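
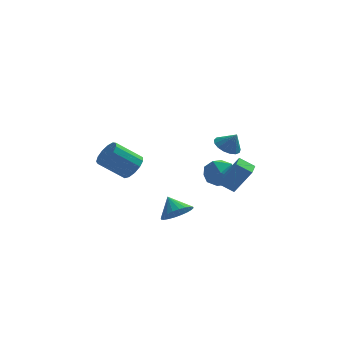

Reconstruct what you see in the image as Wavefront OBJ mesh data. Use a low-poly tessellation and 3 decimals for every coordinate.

v -0.223 -0.984 -4.359
v 0.302 -0.328 -4.683
v -0.677 -0.236 -3.581
v 0.016 -0.292 -4.883
v -0.306 -0.362 -5.005
v -0.616 -0.527 -5.027
v -0.866 -0.76 -4.948
v -1.017 -1.028 -4.779
v -1.048 -1.289 -4.547
v -0.954 -1.504 -4.285
v -0.748 -1.639 -4.035
v -0.462 -1.675 -3.834
v -0.14 -1.605 -3.713
v 0.17 -1.441 -3.69
v 0.419 -1.207 -3.769
v 0.571 -0.939 -3.938
v 0.602 -0.678 -4.171
v 0.508 -0.463 -4.432
v -2.416 -3.341 0.241
v -1.948 -3.154 0.823
v -3.216 -3.211 1.861
v -3.684 -3.399 1.279
v -2.097 -2.78 0.661
v -3.366 -2.837 1.699
v -2.348 -2.585 0.366
v -3.616 -2.642 1.404
v -2.62 -2.629 0.031
v -3.888 -2.687 1.069
v -2.827 -2.9 -0.237
v -4.096 -2.957 0.801
v -2.904 -3.311 -0.354
v -4.172 -3.368 0.684
v -2.826 -3.732 -0.281
v -4.094 -3.789 0.757
v -2.617 -4.028 -0.043
v -3.886 -4.085 0.995
v -2.345 -4.107 0.285
v -3.613 -4.164 1.324
v -2.095 -3.942 0.6
v -3.363 -4 1.638
v -1.947 -3.587 0.8
v -3.215 -3.644 1.838
v 1.367 3.928 -3.711
v 2.28 4.152 -3.344
v 1.98 2.588 -4.416
v 2.893 2.812 -4.049
v 2.154 2.526 -3.424
v 1.776 3.354 -2.988
v 2.484 3.386 -4.772
v 2.106 4.214 -4.336
v 2.971 3.818 -4
v 2.767 3.286 -3.167
v 1.493 3.454 -4.593
v 1.289 2.922 -3.76
v 1.815 -0.817 -2.364
v 2.686 -0.996 -0.903
v 2.028 0.058 -2.383
v 2.898 -0.121 -0.922
v 2.602 -1.019 -2.858
v 3.472 -1.198 -1.397
v 2.814 -0.144 -2.877
v 3.685 -0.323 -1.416
v 2.472 2.561 -1.427
v 3.163 2.645 -1.779
v 2.948 2.379 -0.533
v 3.078 2.99 -1.664
v 2.855 3.237 -1.495
v 2.543 3.328 -1.31
v 2.215 3.244 -1.153
v 1.946 3.003 -1.058
v 1.798 2.661 -1.048
v 1.803 2.296 -1.125
v 1.962 1.991 -1.271
v 2.238 1.817 -1.453
v 2.567 1.813 -1.629
v 2.874 1.981 -1.759
v 3.089 2.281 -1.813
f 2 1 4
f 2 4 3
f 4 1 5
f 4 5 3
f 5 1 6
f 5 6 3
f 6 1 7
f 6 7 3
f 7 1 8
f 7 8 3
f 8 1 9
f 8 9 3
f 9 1 10
f 9 10 3
f 10 1 11
f 10 11 3
f 11 1 12
f 11 12 3
f 12 1 13
f 12 13 3
f 13 1 14
f 13 14 3
f 14 1 15
f 14 15 3
f 15 1 16
f 15 16 3
f 16 1 17
f 16 17 3
f 17 1 18
f 17 18 3
f 18 1 2
f 18 2 3
f 20 19 23
f 20 23 21
f 21 23 24
f 21 24 22
f 23 19 25
f 23 25 24
f 24 25 26
f 24 26 22
f 25 19 27
f 25 27 26
f 26 27 28
f 26 28 22
f 27 19 29
f 27 29 28
f 28 29 30
f 28 30 22
f 29 19 31
f 29 31 30
f 30 31 32
f 30 32 22
f 31 19 33
f 31 33 32
f 32 33 34
f 32 34 22
f 33 19 35
f 33 35 34
f 34 35 36
f 34 36 22
f 35 19 37
f 35 37 36
f 36 37 38
f 36 38 22
f 37 19 39
f 37 39 38
f 38 39 40
f 38 40 22
f 39 19 41
f 39 41 40
f 40 41 42
f 40 42 22
f 41 19 20
f 41 20 42
f 42 20 21
f 42 21 22
f 43 54 48
f 43 48 44
f 43 44 50
f 43 50 53
f 43 53 54
f 44 48 52
f 48 54 47
f 54 53 45
f 53 50 49
f 50 44 51
f 46 52 47
f 46 47 45
f 46 45 49
f 46 49 51
f 46 51 52
f 47 52 48
f 45 47 54
f 49 45 53
f 51 49 50
f 52 51 44
f 56 58 55
f 59 56 55
f 55 58 57
f 57 59 55
f 56 62 58
f 60 56 59
f 60 62 56
f 58 62 57
f 61 59 57
f 57 62 61
f 61 60 59
f 62 60 61
f 64 63 66
f 64 66 65
f 66 63 67
f 66 67 65
f 67 63 68
f 67 68 65
f 68 63 69
f 68 69 65
f 69 63 70
f 69 70 65
f 70 63 71
f 70 71 65
f 71 63 72
f 71 72 65
f 72 63 73
f 72 73 65
f 73 63 74
f 73 74 65
f 74 63 75
f 74 75 65
f 75 63 76
f 75 76 65
f 76 63 77
f 76 77 65
f 77 63 64
f 77 64 65



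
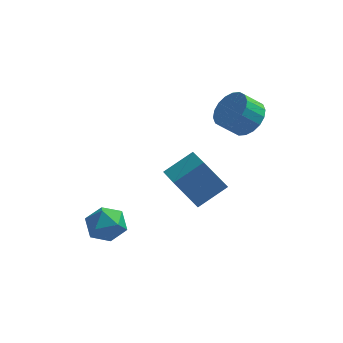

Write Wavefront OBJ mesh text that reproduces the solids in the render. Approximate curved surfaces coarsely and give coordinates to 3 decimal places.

v 1.008 2.511 -1.245
v 2.105 3.276 -0.481
v 0.375 4.001 -1.827
v 1.472 4.765 -1.063
v 1.988 2.415 -2.557
v 3.085 3.179 -1.793
v 1.355 3.904 -3.139
v 2.452 4.669 -2.375
v 3.749 4.072 1.758
v 4.283 4.407 2.414
v 3.586 4.102 3.138
v 3.051 3.768 2.482
v 4.048 4.722 2.32
v 3.351 4.418 3.044
v 3.753 4.909 2.115
v 3.056 4.605 2.838
v 3.458 4.931 1.838
v 2.76 4.626 2.562
v 3.22 4.782 1.547
v 2.522 4.478 2.27
v 3.087 4.492 1.297
v 2.389 4.188 2.02
v 3.085 4.12 1.138
v 2.387 3.816 1.862
v 3.214 3.738 1.102
v 2.517 3.433 1.826
v 3.449 3.422 1.196
v 2.752 3.118 1.92
v 3.744 3.235 1.402
v 3.047 2.931 2.125
v 4.04 3.214 1.678
v 3.342 2.909 2.402
v 4.278 3.362 1.97
v 3.58 3.058 2.693
v 4.411 3.652 2.22
v 3.713 3.348 2.943
v 4.413 4.024 2.378
v 3.715 3.72 3.102
v -1.858 0.705 -2.579
v -1.008 0.975 -2.43
v -1.592 -0.535 -1.85
v -0.742 -0.265 -1.701
v -1.429 0.158 -1.292
v -1.594 0.924 -1.743
v -1.006 -0.484 -2.537
v -1.171 0.282 -2.988
v -0.482 0.24 -2.404
v -0.743 0.637 -1.634
v -1.857 -0.197 -2.646
v -2.118 0.2 -1.876
f 2 4 1
f 5 2 1
f 1 4 3
f 3 5 1
f 2 8 4
f 6 2 5
f 6 8 2
f 4 8 3
f 7 5 3
f 3 8 7
f 7 6 5
f 8 6 7
f 10 9 13
f 10 13 11
f 11 13 14
f 11 14 12
f 13 9 15
f 13 15 14
f 14 15 16
f 14 16 12
f 15 9 17
f 15 17 16
f 16 17 18
f 16 18 12
f 17 9 19
f 17 19 18
f 18 19 20
f 18 20 12
f 19 9 21
f 19 21 20
f 20 21 22
f 20 22 12
f 21 9 23
f 21 23 22
f 22 23 24
f 22 24 12
f 23 9 25
f 23 25 24
f 24 25 26
f 24 26 12
f 25 9 27
f 25 27 26
f 26 27 28
f 26 28 12
f 27 9 29
f 27 29 28
f 28 29 30
f 28 30 12
f 29 9 31
f 29 31 30
f 30 31 32
f 30 32 12
f 31 9 33
f 31 33 32
f 32 33 34
f 32 34 12
f 33 9 35
f 33 35 34
f 34 35 36
f 34 36 12
f 35 9 37
f 35 37 36
f 36 37 38
f 36 38 12
f 37 9 10
f 37 10 38
f 38 10 11
f 38 11 12
f 39 50 44
f 39 44 40
f 39 40 46
f 39 46 49
f 39 49 50
f 40 44 48
f 44 50 43
f 50 49 41
f 49 46 45
f 46 40 47
f 42 48 43
f 42 43 41
f 42 41 45
f 42 45 47
f 42 47 48
f 43 48 44
f 41 43 50
f 45 41 49
f 47 45 46
f 48 47 40



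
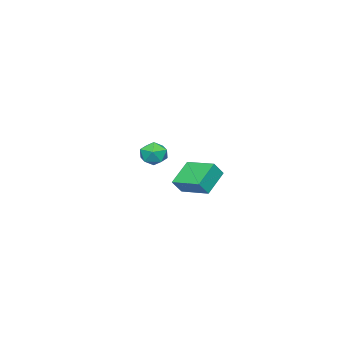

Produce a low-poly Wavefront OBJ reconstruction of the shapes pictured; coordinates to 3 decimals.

v 3.681 0.089 1.291
v 4.133 0.039 0.558
v 3.547 -1.299 1.302
v 3.999 -1.349 0.569
v 4.389 -1.113 1.301
v 4.472 -0.255 1.294
v 3.208 -1.005 0.566
v 3.291 -0.147 0.559
v 3.84 -0.637 0.11
v 4.57 -0.704 0.564
v 3.11 -0.556 1.296
v 3.84 -0.623 1.75
v -4.519 -3.46 -3.392
v -3.887 -3.687 -2.533
v -4.252 -1.475 -3.063
v -3.62 -1.702 -2.204
v -3 -3.478 -4.516
v -2.368 -3.705 -3.657
v -2.733 -1.493 -4.187
v -2.101 -1.72 -3.328
f 1 12 6
f 1 6 2
f 1 2 8
f 1 8 11
f 1 11 12
f 2 6 10
f 6 12 5
f 12 11 3
f 11 8 7
f 8 2 9
f 4 10 5
f 4 5 3
f 4 3 7
f 4 7 9
f 4 9 10
f 5 10 6
f 3 5 12
f 7 3 11
f 9 7 8
f 10 9 2
f 14 16 13
f 17 14 13
f 13 16 15
f 15 17 13
f 14 20 16
f 18 14 17
f 18 20 14
f 16 20 15
f 19 17 15
f 15 20 19
f 19 18 17
f 20 18 19



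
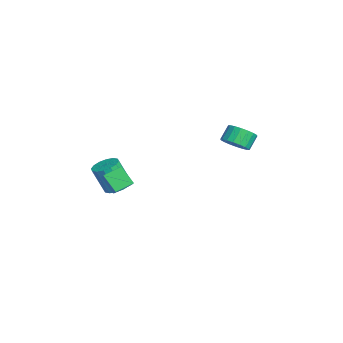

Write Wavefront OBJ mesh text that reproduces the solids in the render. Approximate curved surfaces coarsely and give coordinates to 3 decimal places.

v -2.648 -3.634 -4.242
v -1.769 -3.768 -4.205
v -1.953 -4.501 -2.462
v -2.832 -4.366 -2.498
v -1.832 -3.345 -4.034
v -2.016 -4.078 -2.291
v -2.113 -2.999 -3.919
v -2.298 -3.732 -2.175
v -2.538 -2.824 -3.89
v -2.723 -3.556 -2.146
v -2.992 -2.865 -3.955
v -3.177 -3.597 -2.212
v -3.354 -3.112 -4.097
v -3.539 -3.845 -2.354
v -3.527 -3.499 -4.278
v -3.711 -4.232 -2.535
v -3.464 -3.922 -4.449
v -3.648 -4.655 -2.706
v -3.182 -4.268 -4.565
v -3.367 -5.001 -2.821
v -2.757 -4.444 -4.594
v -2.942 -5.176 -2.85
v -2.303 -4.403 -4.528
v -2.488 -5.135 -2.785
v -1.941 -4.155 -4.386
v -2.126 -4.888 -2.643
v -1.894 3.149 -0.612
v -1.44 2.644 0.023
v -2.011 3.165 0.847
v -2.466 3.671 0.212
v -1.198 2.977 -0.02
v -1.769 3.498 0.804
v -1.094 3.344 -0.18
v -1.665 3.865 0.644
v -1.148 3.673 -0.426
v -1.72 4.194 0.398
v -1.351 3.898 -0.708
v -1.922 4.419 0.116
v -1.66 3.975 -0.972
v -2.232 4.496 -0.147
v -2.017 3.888 -1.164
v -2.588 4.409 -0.34
v -2.349 3.655 -1.247
v -2.92 4.176 -0.423
v -2.591 3.322 -1.204
v -3.162 3.843 -0.38
v -2.695 2.955 -1.044
v -3.266 3.476 -0.22
v -2.64 2.626 -0.798
v -3.212 3.147 0.026
v -2.438 2.401 -0.516
v -3.009 2.922 0.308
v -2.128 2.324 -0.253
v -2.7 2.845 0.572
v -1.772 2.411 -0.06
v -2.343 2.932 0.764
v -1.02 -4.655 -2.45
v 0.769 -4.622 -1.222
v -1.356 -3.61 -1.988
v 0.433 -3.577 -0.761
v -0.353 -4.003 -3.439
v 1.436 -3.97 -2.212
v -0.689 -2.958 -2.978
v 1.1 -2.925 -1.75
f 2 1 5
f 2 5 3
f 3 5 6
f 3 6 4
f 5 1 7
f 5 7 6
f 6 7 8
f 6 8 4
f 7 1 9
f 7 9 8
f 8 9 10
f 8 10 4
f 9 1 11
f 9 11 10
f 10 11 12
f 10 12 4
f 11 1 13
f 11 13 12
f 12 13 14
f 12 14 4
f 13 1 15
f 13 15 14
f 14 15 16
f 14 16 4
f 15 1 17
f 15 17 16
f 16 17 18
f 16 18 4
f 17 1 19
f 17 19 18
f 18 19 20
f 18 20 4
f 19 1 21
f 19 21 20
f 20 21 22
f 20 22 4
f 21 1 23
f 21 23 22
f 22 23 24
f 22 24 4
f 23 1 25
f 23 25 24
f 24 25 26
f 24 26 4
f 25 1 2
f 25 2 26
f 26 2 3
f 26 3 4
f 28 27 31
f 28 31 29
f 29 31 32
f 29 32 30
f 31 27 33
f 31 33 32
f 32 33 34
f 32 34 30
f 33 27 35
f 33 35 34
f 34 35 36
f 34 36 30
f 35 27 37
f 35 37 36
f 36 37 38
f 36 38 30
f 37 27 39
f 37 39 38
f 38 39 40
f 38 40 30
f 39 27 41
f 39 41 40
f 40 41 42
f 40 42 30
f 41 27 43
f 41 43 42
f 42 43 44
f 42 44 30
f 43 27 45
f 43 45 44
f 44 45 46
f 44 46 30
f 45 27 47
f 45 47 46
f 46 47 48
f 46 48 30
f 47 27 49
f 47 49 48
f 48 49 50
f 48 50 30
f 49 27 51
f 49 51 50
f 50 51 52
f 50 52 30
f 51 27 53
f 51 53 52
f 52 53 54
f 52 54 30
f 53 27 55
f 53 55 54
f 54 55 56
f 54 56 30
f 55 27 28
f 55 28 56
f 56 28 29
f 56 29 30
f 58 60 57
f 61 58 57
f 57 60 59
f 59 61 57
f 58 64 60
f 62 58 61
f 62 64 58
f 60 64 59
f 63 61 59
f 59 64 63
f 63 62 61
f 64 62 63



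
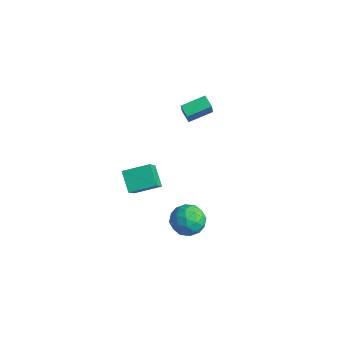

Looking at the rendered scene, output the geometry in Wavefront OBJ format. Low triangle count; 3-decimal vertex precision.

v -4.793 3.654 1.219
v -4.348 5.029 1.658
v -4.082 3.55 0.825
v -3.636 4.924 1.264
v -4.184 3.056 2.476
v -3.738 4.43 2.915
v -3.472 2.951 2.082
v -3.027 4.326 2.521
v -1.591 -2.66 1.908
v -0.741 -3.677 3.269
v -0.804 -1.431 2.334
v 0.047 -2.449 3.695
v -0.607 -2.991 1.045
v 0.244 -4.009 2.406
v 0.181 -1.763 1.471
v 1.031 -2.78 2.832
v 1.236 0.284 -1.907
v 1.845 -0.559 -2.061
v 0.055 -0.701 -1.179
v 0.664 -1.544 -1.333
v 0.949 -0.81 -0.636
v 1.679 -0.201 -1.086
v 0.221 -1.059 -2.154
v 0.951 -0.45 -2.604
v 1.218 -1.389 -2.214
v 1.668 -1.235 -1.276
v 0.232 -0.025 -1.964
v 0.682 0.129 -1.026
v 1.644 -0.05 -2.048
v 0.256 -1.21 -1.192
v 0.424 -0.778 -0.783
v 0.782 -1.274 -0.873
v 1.546 0.16 -1.475
v 1.904 -0.336 -1.565
v 1.378 -0.484 -0.728
v -0.004 -0.924 -1.675
v 0.354 -1.42 -1.765
v 1.118 0.014 -2.367
v 1.476 -0.482 -2.457
v 0.522 -0.776 -2.512
v 1.633 -1.034 -2.228
v 0.94 -1.614 -1.8
v 0.679 -1.328 -2.283
v 1.108 -0.97 -2.547
v 1.898 -0.944 -1.677
v 1.204 -1.523 -1.249
v 1.371 -1.092 -0.839
v 1.8 -0.734 -1.104
v 1.529 -1.432 -1.766
v 0.696 0.263 -1.991
v 0.002 -0.316 -1.563
v 0.1 -0.526 -2.136
v 0.529 -0.168 -2.401
v 0.96 0.354 -1.44
v 0.267 -0.226 -1.012
v 0.792 -0.29 -0.693
v 1.221 0.068 -0.957
v 0.371 0.172 -1.474
f 2 4 1
f 5 2 1
f 1 4 3
f 3 5 1
f 2 8 4
f 6 2 5
f 6 8 2
f 4 8 3
f 7 5 3
f 3 8 7
f 7 6 5
f 8 6 7
f 10 12 9
f 13 10 9
f 9 12 11
f 11 13 9
f 10 16 12
f 14 10 13
f 14 16 10
f 12 16 11
f 15 13 11
f 11 16 15
f 15 14 13
f 16 14 15
f 17 54 33
f 54 28 57
f 33 57 22
f 54 57 33
f 17 33 29
f 33 22 34
f 29 34 18
f 33 34 29
f 17 29 38
f 29 18 39
f 38 39 24
f 29 39 38
f 17 38 50
f 38 24 53
f 50 53 27
f 38 53 50
f 17 50 54
f 50 27 58
f 54 58 28
f 50 58 54
f 18 34 45
f 34 22 48
f 45 48 26
f 34 48 45
f 22 57 35
f 57 28 56
f 35 56 21
f 57 56 35
f 28 58 55
f 58 27 51
f 55 51 19
f 58 51 55
f 27 53 52
f 53 24 40
f 52 40 23
f 53 40 52
f 24 39 44
f 39 18 41
f 44 41 25
f 39 41 44
f 20 46 32
f 46 26 47
f 32 47 21
f 46 47 32
f 20 32 30
f 32 21 31
f 30 31 19
f 32 31 30
f 20 30 37
f 30 19 36
f 37 36 23
f 30 36 37
f 20 37 42
f 37 23 43
f 42 43 25
f 37 43 42
f 20 42 46
f 42 25 49
f 46 49 26
f 42 49 46
f 21 47 35
f 47 26 48
f 35 48 22
f 47 48 35
f 19 31 55
f 31 21 56
f 55 56 28
f 31 56 55
f 23 36 52
f 36 19 51
f 52 51 27
f 36 51 52
f 25 43 44
f 43 23 40
f 44 40 24
f 43 40 44
f 26 49 45
f 49 25 41
f 45 41 18
f 49 41 45



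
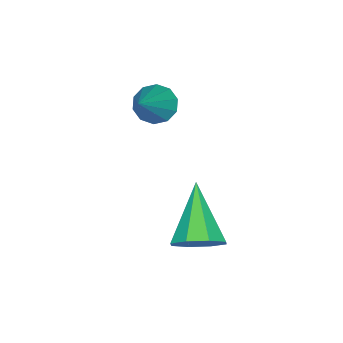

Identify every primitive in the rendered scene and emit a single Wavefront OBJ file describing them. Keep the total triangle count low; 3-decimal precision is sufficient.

v 0.147 2.638 -2.096
v 0.589 2.592 -1.649
v -0.887 1.962 -1.144
v 0.342 3.006 -1.624
v -0.018 3.204 -1.875
v -0.282 3.07 -2.256
v -0.294 2.683 -2.543
v -0.048 2.269 -2.569
v 0.313 2.071 -2.318
v 0.577 2.205 -1.937
v -2.221 0.125 -0.31
v -1.873 -0.049 -0.671
v -1.119 0.375 0.63
v -1.91 0.274 -0.713
v -2.066 0.539 -0.602
v -2.281 0.647 -0.379
v -2.473 0.554 -0.13
v -2.568 0.298 0.05
v -2.531 -0.025 0.092
v -2.375 -0.29 -0.019
v -2.16 -0.398 -0.242
v -1.968 -0.305 -0.491
f 2 1 4
f 2 4 3
f 4 1 5
f 4 5 3
f 5 1 6
f 5 6 3
f 6 1 7
f 6 7 3
f 7 1 8
f 7 8 3
f 8 1 9
f 8 9 3
f 9 1 10
f 9 10 3
f 10 1 2
f 10 2 3
f 12 11 14
f 12 14 13
f 14 11 15
f 14 15 13
f 15 11 16
f 15 16 13
f 16 11 17
f 16 17 13
f 17 11 18
f 17 18 13
f 18 11 19
f 18 19 13
f 19 11 20
f 19 20 13
f 20 11 21
f 20 21 13
f 21 11 22
f 21 22 13
f 22 11 12
f 22 12 13



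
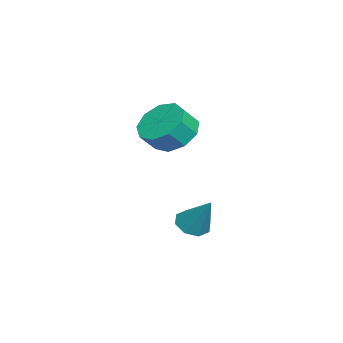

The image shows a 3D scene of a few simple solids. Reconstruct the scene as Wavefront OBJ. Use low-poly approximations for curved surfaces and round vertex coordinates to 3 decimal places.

v 0.55 -0.949 0.903
v 1.421 -0.489 0.637
v 1.9 -0.971 1.371
v 1.03 -1.431 1.637
v 1.083 -0.104 1.111
v 1.562 -0.587 1.844
v 0.496 -0.115 1.488
v 0.975 -0.597 2.221
v -0.066 -0.515 1.591
v 0.413 -0.998 2.324
v -0.339 -1.119 1.372
v 0.14 -1.601 2.106
v -0.196 -1.643 0.934
v 0.283 -2.125 1.668
v 0.296 -1.842 0.482
v 0.775 -2.325 1.215
v 0.907 -1.623 0.226
v 1.386 -2.106 0.96
v 1.352 -1.089 0.288
v 1.831 -1.571 1.021
v 1.228 -0.227 -3.244
v 1.872 -0.432 -3.46
v 1.932 0.527 -1.856
v 1.733 0.056 -3.655
v 1.298 0.378 -3.609
v 0.822 0.346 -3.349
v 0.583 -0.022 -3.028
v 0.722 -0.51 -2.834
v 1.157 -0.832 -2.88
v 1.633 -0.8 -3.139
f 2 1 5
f 2 5 3
f 3 5 6
f 3 6 4
f 5 1 7
f 5 7 6
f 6 7 8
f 6 8 4
f 7 1 9
f 7 9 8
f 8 9 10
f 8 10 4
f 9 1 11
f 9 11 10
f 10 11 12
f 10 12 4
f 11 1 13
f 11 13 12
f 12 13 14
f 12 14 4
f 13 1 15
f 13 15 14
f 14 15 16
f 14 16 4
f 15 1 17
f 15 17 16
f 16 17 18
f 16 18 4
f 17 1 19
f 17 19 18
f 18 19 20
f 18 20 4
f 19 1 2
f 19 2 20
f 20 2 3
f 20 3 4
f 22 21 24
f 22 24 23
f 24 21 25
f 24 25 23
f 25 21 26
f 25 26 23
f 26 21 27
f 26 27 23
f 27 21 28
f 27 28 23
f 28 21 29
f 28 29 23
f 29 21 30
f 29 30 23
f 30 21 22
f 30 22 23



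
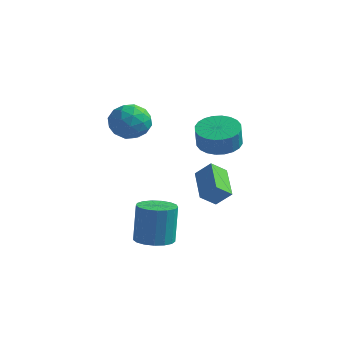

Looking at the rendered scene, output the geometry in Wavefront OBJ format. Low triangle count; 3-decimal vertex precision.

v -1.045 -1.176 -4.325
v -0.127 -1.117 -4.311
v -0.177 -0.845 -2.32
v -1.095 -0.904 -2.335
v -0.259 -0.701 -4.371
v -0.308 -0.429 -2.38
v -0.57 -0.394 -4.42
v -0.62 -0.122 -2.43
v -0.991 -0.266 -4.448
v -1.04 0.006 -2.457
v -1.423 -0.346 -4.448
v -1.473 -0.074 -2.457
v -1.77 -0.617 -4.42
v -1.819 -0.345 -2.429
v -1.95 -1.015 -4.37
v -1.999 -0.743 -2.379
v -1.923 -1.451 -4.31
v -1.973 -1.179 -2.319
v -1.695 -1.823 -4.253
v -1.744 -1.551 -2.262
v -1.318 -2.047 -4.213
v -1.368 -1.775 -2.222
v -0.879 -2.072 -4.199
v -0.928 -1.8 -2.208
v -0.478 -1.891 -4.214
v -0.527 -1.619 -2.223
v -0.206 -1.547 -4.254
v -0.256 -1.275 -2.263
v -2.032 3.135 -2.041
v -1.315 3.382 -1.301
v -1.66 3.846 -2.638
v -0.943 4.093 -1.898
v -0.837 1.887 -2.782
v -0.12 2.134 -2.042
v -0.465 2.598 -3.379
v 0.252 2.845 -2.639
v -3.383 0.724 1.536
v -2.405 0.461 1.777
v -3.935 -0.721 2.203
v -2.957 -0.984 2.444
v -3.423 -0.199 2.945
v -3.082 0.693 2.532
v -3.258 -0.953 1.448
v -2.917 -0.061 1.035
v -2.328 -0.576 1.722
v -2.43 -0.11 2.647
v -3.91 -0.15 1.333
v -4.012 0.316 2.258
v -2.845 0.719 1.598
v -3.495 -0.979 2.382
v -3.769 -0.518 2.676
v -3.194 -0.673 2.818
v -3.243 0.856 2.042
v -2.668 0.701 2.184
v -3.267 0.313 2.87
v -3.672 -0.961 1.796
v -3.097 -1.116 1.938
v -3.146 0.413 1.162
v -2.571 0.258 1.304
v -3.073 -0.573 1.11
v -2.225 -0.045 1.707
v -2.55 -0.894 2.099
v -2.727 -0.876 1.514
v -2.526 -0.351 1.271
v -2.285 0.229 2.251
v -2.61 -0.62 2.643
v -2.884 -0.159 2.937
v -2.683 0.366 2.695
v -2.24 -0.38 2.219
v -3.73 0.36 1.337
v -4.055 -0.489 1.729
v -3.657 -0.626 1.285
v -3.456 -0.101 1.043
v -3.79 0.634 1.881
v -4.115 -0.215 2.273
v -3.814 0.091 2.709
v -3.613 0.616 2.466
v -4.1 0.12 1.761
v -0.075 2.286 0.701
v 0.855 2.728 0.697
v 1.026 2.377 1.736
v 0.095 1.934 1.739
v 0.626 3.028 0.837
v 0.797 2.676 1.875
v 0.29 3.215 0.955
v 0.461 2.863 1.994
v -0.101 3.26 1.035
v 0.07 2.908 2.073
v -0.488 3.157 1.063
v -0.318 2.805 2.102
v -0.813 2.921 1.037
v -0.642 2.569 2.076
v -1.025 2.589 0.959
v -0.854 2.237 1.998
v -1.093 2.21 0.842
v -0.922 1.859 1.881
v -1.006 1.843 0.704
v -0.835 1.492 1.743
v -0.777 1.544 0.565
v -0.606 1.192 1.603
v -0.441 1.357 0.446
v -0.27 1.005 1.485
v -0.05 1.312 0.367
v 0.121 0.96 1.405
v 0.338 1.415 0.338
v 0.508 1.063 1.377
v 0.662 1.651 0.364
v 0.833 1.299 1.403
v 0.874 1.983 0.442
v 1.045 1.631 1.481
v 0.942 2.361 0.559
v 1.113 2.01 1.598
f 2 1 5
f 2 5 3
f 3 5 6
f 3 6 4
f 5 1 7
f 5 7 6
f 6 7 8
f 6 8 4
f 7 1 9
f 7 9 8
f 8 9 10
f 8 10 4
f 9 1 11
f 9 11 10
f 10 11 12
f 10 12 4
f 11 1 13
f 11 13 12
f 12 13 14
f 12 14 4
f 13 1 15
f 13 15 14
f 14 15 16
f 14 16 4
f 15 1 17
f 15 17 16
f 16 17 18
f 16 18 4
f 17 1 19
f 17 19 18
f 18 19 20
f 18 20 4
f 19 1 21
f 19 21 20
f 20 21 22
f 20 22 4
f 21 1 23
f 21 23 22
f 22 23 24
f 22 24 4
f 23 1 25
f 23 25 24
f 24 25 26
f 24 26 4
f 25 1 27
f 25 27 26
f 26 27 28
f 26 28 4
f 27 1 2
f 27 2 28
f 28 2 3
f 28 3 4
f 30 32 29
f 33 30 29
f 29 32 31
f 31 33 29
f 30 36 32
f 34 30 33
f 34 36 30
f 32 36 31
f 35 33 31
f 31 36 35
f 35 34 33
f 36 34 35
f 37 74 53
f 74 48 77
f 53 77 42
f 74 77 53
f 37 53 49
f 53 42 54
f 49 54 38
f 53 54 49
f 37 49 58
f 49 38 59
f 58 59 44
f 49 59 58
f 37 58 70
f 58 44 73
f 70 73 47
f 58 73 70
f 37 70 74
f 70 47 78
f 74 78 48
f 70 78 74
f 38 54 65
f 54 42 68
f 65 68 46
f 54 68 65
f 42 77 55
f 77 48 76
f 55 76 41
f 77 76 55
f 48 78 75
f 78 47 71
f 75 71 39
f 78 71 75
f 47 73 72
f 73 44 60
f 72 60 43
f 73 60 72
f 44 59 64
f 59 38 61
f 64 61 45
f 59 61 64
f 40 66 52
f 66 46 67
f 52 67 41
f 66 67 52
f 40 52 50
f 52 41 51
f 50 51 39
f 52 51 50
f 40 50 57
f 50 39 56
f 57 56 43
f 50 56 57
f 40 57 62
f 57 43 63
f 62 63 45
f 57 63 62
f 40 62 66
f 62 45 69
f 66 69 46
f 62 69 66
f 41 67 55
f 67 46 68
f 55 68 42
f 67 68 55
f 39 51 75
f 51 41 76
f 75 76 48
f 51 76 75
f 43 56 72
f 56 39 71
f 72 71 47
f 56 71 72
f 45 63 64
f 63 43 60
f 64 60 44
f 63 60 64
f 46 69 65
f 69 45 61
f 65 61 38
f 69 61 65
f 80 79 83
f 80 83 81
f 81 83 84
f 81 84 82
f 83 79 85
f 83 85 84
f 84 85 86
f 84 86 82
f 85 79 87
f 85 87 86
f 86 87 88
f 86 88 82
f 87 79 89
f 87 89 88
f 88 89 90
f 88 90 82
f 89 79 91
f 89 91 90
f 90 91 92
f 90 92 82
f 91 79 93
f 91 93 92
f 92 93 94
f 92 94 82
f 93 79 95
f 93 95 94
f 94 95 96
f 94 96 82
f 95 79 97
f 95 97 96
f 96 97 98
f 96 98 82
f 97 79 99
f 97 99 98
f 98 99 100
f 98 100 82
f 99 79 101
f 99 101 100
f 100 101 102
f 100 102 82
f 101 79 103
f 101 103 102
f 102 103 104
f 102 104 82
f 103 79 105
f 103 105 104
f 104 105 106
f 104 106 82
f 105 79 107
f 105 107 106
f 106 107 108
f 106 108 82
f 107 79 109
f 107 109 108
f 108 109 110
f 108 110 82
f 109 79 111
f 109 111 110
f 110 111 112
f 110 112 82
f 111 79 80
f 111 80 112
f 112 80 81
f 112 81 82



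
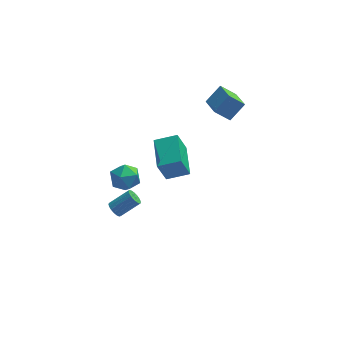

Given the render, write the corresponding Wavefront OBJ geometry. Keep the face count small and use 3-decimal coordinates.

v -1.521 -4.119 2.093
v -1.994 -4.417 3.549
v -1.708 -2.236 2.417
v -2.181 -2.533 3.874
v -0.279 -4.067 2.506
v -0.752 -4.364 3.963
v -0.466 -2.183 2.831
v -0.939 -2.481 4.287
v -4.151 2.431 -3.805
v -3.631 2.153 -4.598
v -4.129 0.927 -3.262
v -3.609 0.649 -4.055
v -3.193 1.227 -3.37
v -3.207 2.156 -3.705
v -4.553 0.924 -4.155
v -4.567 1.853 -4.49
v -3.879 1.221 -4.814
v -3.039 1.408 -4.329
v -4.721 1.672 -3.531
v -3.881 1.859 -3.046
v -4.404 -0.932 -4.306
v -4.077 -0.959 -4.722
v -2.968 -0.616 -3.869
v -3.296 -0.588 -3.454
v -4.153 -0.717 -4.72
v -3.044 -0.374 -3.868
v -4.286 -0.524 -4.624
v -3.177 -0.181 -3.772
v -4.447 -0.425 -4.455
v -3.338 -0.081 -3.603
v -4.598 -0.441 -4.252
v -3.489 -0.098 -3.4
v -4.705 -0.57 -4.061
v -3.596 -0.227 -3.209
v -4.743 -0.782 -3.926
v -3.634 -0.439 -3.074
v -4.703 -1.028 -3.879
v -3.594 -0.685 -3.027
v -4.595 -1.252 -3.929
v -3.486 -0.908 -3.077
v -4.443 -1.402 -4.066
v -3.335 -1.059 -3.214
v -4.283 -1.445 -4.257
v -3.174 -1.102 -3.405
v -4.15 -1.37 -4.46
v -3.041 -1.027 -3.608
v -4.076 -1.195 -4.628
v -2.967 -0.852 -3.776
v 1.053 0.663 3.136
v 1.85 1.202 4.026
v 0.615 2.003 2.719
v 1.411 2.541 3.609
v 1.929 0.699 2.331
v 2.725 1.237 3.221
v 1.49 2.038 1.914
v 2.287 2.577 2.804
f 2 4 1
f 5 2 1
f 1 4 3
f 3 5 1
f 2 8 4
f 6 2 5
f 6 8 2
f 4 8 3
f 7 5 3
f 3 8 7
f 7 6 5
f 8 6 7
f 9 20 14
f 9 14 10
f 9 10 16
f 9 16 19
f 9 19 20
f 10 14 18
f 14 20 13
f 20 19 11
f 19 16 15
f 16 10 17
f 12 18 13
f 12 13 11
f 12 11 15
f 12 15 17
f 12 17 18
f 13 18 14
f 11 13 20
f 15 11 19
f 17 15 16
f 18 17 10
f 22 21 25
f 22 25 23
f 23 25 26
f 23 26 24
f 25 21 27
f 25 27 26
f 26 27 28
f 26 28 24
f 27 21 29
f 27 29 28
f 28 29 30
f 28 30 24
f 29 21 31
f 29 31 30
f 30 31 32
f 30 32 24
f 31 21 33
f 31 33 32
f 32 33 34
f 32 34 24
f 33 21 35
f 33 35 34
f 34 35 36
f 34 36 24
f 35 21 37
f 35 37 36
f 36 37 38
f 36 38 24
f 37 21 39
f 37 39 38
f 38 39 40
f 38 40 24
f 39 21 41
f 39 41 40
f 40 41 42
f 40 42 24
f 41 21 43
f 41 43 42
f 42 43 44
f 42 44 24
f 43 21 45
f 43 45 44
f 44 45 46
f 44 46 24
f 45 21 47
f 45 47 46
f 46 47 48
f 46 48 24
f 47 21 22
f 47 22 48
f 48 22 23
f 48 23 24
f 50 52 49
f 53 50 49
f 49 52 51
f 51 53 49
f 50 56 52
f 54 50 53
f 54 56 50
f 52 56 51
f 55 53 51
f 51 56 55
f 55 54 53
f 56 54 55



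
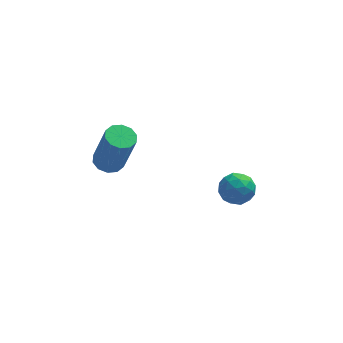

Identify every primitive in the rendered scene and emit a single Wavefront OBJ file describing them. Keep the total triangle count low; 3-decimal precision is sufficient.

v -2.74 0.477 1.155
v -2.308 0.935 1.15
v -1.847 0.521 3.02
v -2.28 0.063 3.025
v -2.645 1.09 1.267
v -2.185 0.675 3.137
v -3.019 1.01 1.342
v -2.558 0.596 3.212
v -3.287 0.727 1.345
v -2.826 0.313 3.215
v -3.345 0.349 1.276
v -2.884 -0.066 3.146
v -3.173 0.019 1.16
v -2.712 -0.395 3.03
v -2.835 -0.135 1.043
v -2.375 -0.55 2.913
v -2.462 -0.056 0.968
v -2.001 -0.47 2.838
v -2.194 0.227 0.965
v -1.733 -0.187 2.835
v -2.136 0.606 1.034
v -1.675 0.191 2.904
v 1.678 1.682 -2.023
v 2.087 1.796 -2.688
v 2.593 0.904 -1.592
v 3.002 1.018 -2.257
v 2.919 1.607 -1.739
v 2.354 2.088 -2.006
v 2.326 0.612 -2.274
v 1.761 1.093 -2.541
v 2.488 1.134 -2.843
v 2.855 1.749 -2.512
v 1.825 0.951 -1.768
v 2.192 1.566 -1.437
v 1.802 1.807 -2.393
v 2.878 0.893 -1.887
v 2.829 1.239 -1.582
v 3.07 1.306 -1.973
v 1.959 1.979 -1.992
v 2.2 2.046 -2.383
v 2.689 1.935 -1.825
v 2.48 0.654 -1.897
v 2.721 0.721 -2.288
v 1.61 1.394 -2.307
v 1.851 1.461 -2.698
v 1.991 0.765 -2.455
v 2.278 1.485 -2.875
v 2.816 1.028 -2.622
v 2.419 0.79 -2.632
v 2.086 1.072 -2.789
v 2.494 1.846 -2.681
v 3.032 1.389 -2.427
v 2.983 1.736 -2.123
v 2.651 2.018 -2.28
v 2.729 1.458 -2.772
v 1.648 1.311 -1.853
v 2.186 0.854 -1.599
v 2.029 0.682 -2
v 1.697 0.964 -2.157
v 1.864 1.672 -1.658
v 2.402 1.215 -1.405
v 2.594 1.628 -1.491
v 2.261 1.91 -1.648
v 1.951 1.242 -1.508
f 2 1 5
f 2 5 3
f 3 5 6
f 3 6 4
f 5 1 7
f 5 7 6
f 6 7 8
f 6 8 4
f 7 1 9
f 7 9 8
f 8 9 10
f 8 10 4
f 9 1 11
f 9 11 10
f 10 11 12
f 10 12 4
f 11 1 13
f 11 13 12
f 12 13 14
f 12 14 4
f 13 1 15
f 13 15 14
f 14 15 16
f 14 16 4
f 15 1 17
f 15 17 16
f 16 17 18
f 16 18 4
f 17 1 19
f 17 19 18
f 18 19 20
f 18 20 4
f 19 1 21
f 19 21 20
f 20 21 22
f 20 22 4
f 21 1 2
f 21 2 22
f 22 2 3
f 22 3 4
f 23 60 39
f 60 34 63
f 39 63 28
f 60 63 39
f 23 39 35
f 39 28 40
f 35 40 24
f 39 40 35
f 23 35 44
f 35 24 45
f 44 45 30
f 35 45 44
f 23 44 56
f 44 30 59
f 56 59 33
f 44 59 56
f 23 56 60
f 56 33 64
f 60 64 34
f 56 64 60
f 24 40 51
f 40 28 54
f 51 54 32
f 40 54 51
f 28 63 41
f 63 34 62
f 41 62 27
f 63 62 41
f 34 64 61
f 64 33 57
f 61 57 25
f 64 57 61
f 33 59 58
f 59 30 46
f 58 46 29
f 59 46 58
f 30 45 50
f 45 24 47
f 50 47 31
f 45 47 50
f 26 52 38
f 52 32 53
f 38 53 27
f 52 53 38
f 26 38 36
f 38 27 37
f 36 37 25
f 38 37 36
f 26 36 43
f 36 25 42
f 43 42 29
f 36 42 43
f 26 43 48
f 43 29 49
f 48 49 31
f 43 49 48
f 26 48 52
f 48 31 55
f 52 55 32
f 48 55 52
f 27 53 41
f 53 32 54
f 41 54 28
f 53 54 41
f 25 37 61
f 37 27 62
f 61 62 34
f 37 62 61
f 29 42 58
f 42 25 57
f 58 57 33
f 42 57 58
f 31 49 50
f 49 29 46
f 50 46 30
f 49 46 50
f 32 55 51
f 55 31 47
f 51 47 24
f 55 47 51



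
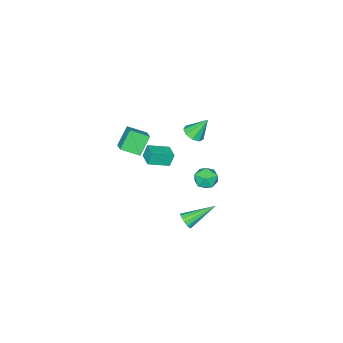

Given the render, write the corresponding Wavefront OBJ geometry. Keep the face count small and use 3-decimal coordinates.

v 3.068 -3.305 3.323
v 2.184 -3.353 4.446
v 2.338 -2.431 2.785
v 1.453 -2.479 3.908
v 3.647 -2.521 3.812
v 2.762 -2.569 4.935
v 2.916 -1.647 3.274
v 2.032 -1.695 4.397
v 0.042 -0.732 -4.44
v 0.373 -0.713 -3.94
v -1.522 0.272 -3.44
v 0.443 -0.452 -4.093
v 0.406 -0.266 -4.339
v 0.271 -0.205 -4.612
v 0.074 -0.285 -4.839
v -0.131 -0.485 -4.958
v -0.29 -0.751 -4.939
v -0.36 -1.012 -4.787
v -0.323 -1.198 -4.541
v -0.187 -1.26 -4.268
v 0.009 -1.179 -4.041
v 0.214 -0.98 -3.921
v -3.686 -1.73 -2.69
v -3.201 -1.026 -2.515
v -2.579 -2.334 -3.325
v -2.094 -1.63 -3.15
v -2.352 -2.154 -2.502
v -3.037 -1.781 -2.109
v -2.743 -1.579 -3.731
v -3.428 -1.206 -3.338
v -2.619 -0.932 -3.157
v -2.377 -1.288 -2.398
v -3.403 -2.072 -3.442
v -3.161 -2.428 -2.683
v 3.156 -1.232 3.694
v 2.869 -1.13 4.509
v 2.058 -0.542 3.221
v 1.771 -0.44 4.036
v 3.649 -0.4 3.764
v 3.362 -0.298 4.579
v 2.551 0.29 3.291
v 2.264 0.392 4.106
v -3.429 -3.192 0.163
v -3.001 -3.637 0.569
v -4.011 -2.568 1.457
v -2.757 -3.204 0.471
v -2.828 -2.766 0.228
v -3.18 -2.527 -0.046
v -3.649 -2.599 -0.222
v -4.016 -2.948 -0.218
v -4.108 -3.411 -0.036
v -3.882 -3.772 0.239
v -3.445 -3.861 0.478
f 2 4 1
f 5 2 1
f 1 4 3
f 3 5 1
f 2 8 4
f 6 2 5
f 6 8 2
f 4 8 3
f 7 5 3
f 3 8 7
f 7 6 5
f 8 6 7
f 10 9 12
f 10 12 11
f 12 9 13
f 12 13 11
f 13 9 14
f 13 14 11
f 14 9 15
f 14 15 11
f 15 9 16
f 15 16 11
f 16 9 17
f 16 17 11
f 17 9 18
f 17 18 11
f 18 9 19
f 18 19 11
f 19 9 20
f 19 20 11
f 20 9 21
f 20 21 11
f 21 9 22
f 21 22 11
f 22 9 10
f 22 10 11
f 23 34 28
f 23 28 24
f 23 24 30
f 23 30 33
f 23 33 34
f 24 28 32
f 28 34 27
f 34 33 25
f 33 30 29
f 30 24 31
f 26 32 27
f 26 27 25
f 26 25 29
f 26 29 31
f 26 31 32
f 27 32 28
f 25 27 34
f 29 25 33
f 31 29 30
f 32 31 24
f 36 38 35
f 39 36 35
f 35 38 37
f 37 39 35
f 36 42 38
f 40 36 39
f 40 42 36
f 38 42 37
f 41 39 37
f 37 42 41
f 41 40 39
f 42 40 41
f 44 43 46
f 44 46 45
f 46 43 47
f 46 47 45
f 47 43 48
f 47 48 45
f 48 43 49
f 48 49 45
f 49 43 50
f 49 50 45
f 50 43 51
f 50 51 45
f 51 43 52
f 51 52 45
f 52 43 53
f 52 53 45
f 53 43 44
f 53 44 45



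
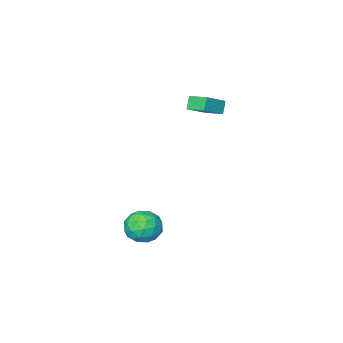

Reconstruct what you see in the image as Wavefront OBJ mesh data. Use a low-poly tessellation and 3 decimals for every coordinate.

v 2.991 3.535 -2.231
v 3.71 2.777 -2.555
v 1.89 3.043 -3.525
v 2.609 2.285 -3.849
v 2.084 2.17 -2.896
v 2.765 2.474 -2.096
v 2.835 3.346 -3.984
v 3.516 3.65 -3.184
v 3.614 2.66 -3.637
v 3.149 1.933 -2.965
v 2.451 3.887 -3.115
v 1.986 3.16 -2.443
v 3.447 3.2 -2.279
v 2.153 2.62 -3.801
v 1.844 2.553 -3.241
v 2.267 2.107 -3.431
v 2.892 3.021 -2.01
v 3.314 2.576 -2.2
v 2.358 2.219 -2.401
v 2.286 3.244 -3.88
v 2.708 2.799 -4.07
v 3.333 3.713 -2.649
v 3.756 3.267 -2.839
v 3.242 3.601 -3.679
v 3.813 2.685 -3.106
v 3.166 2.396 -3.866
v 3.299 3.019 -3.946
v 3.699 3.198 -3.476
v 3.54 2.258 -2.711
v 2.893 1.968 -3.471
v 2.584 1.901 -2.912
v 2.984 2.08 -2.442
v 3.484 2.189 -3.347
v 2.707 3.852 -2.609
v 2.06 3.562 -3.369
v 2.616 3.74 -3.638
v 3.016 3.919 -3.168
v 2.434 3.424 -2.214
v 1.787 3.135 -2.974
v 1.901 2.622 -2.604
v 2.301 2.801 -2.134
v 2.116 3.631 -2.733
v -2.889 0.645 3.524
v -1.571 0.785 4.268
v -3.186 1.776 3.837
v -1.868 1.915 4.581
v -2.512 0.945 2.799
v -1.194 1.084 3.543
v -2.809 2.075 3.112
v -1.491 2.215 3.856
f 1 38 17
f 38 12 41
f 17 41 6
f 38 41 17
f 1 17 13
f 17 6 18
f 13 18 2
f 17 18 13
f 1 13 22
f 13 2 23
f 22 23 8
f 13 23 22
f 1 22 34
f 22 8 37
f 34 37 11
f 22 37 34
f 1 34 38
f 34 11 42
f 38 42 12
f 34 42 38
f 2 18 29
f 18 6 32
f 29 32 10
f 18 32 29
f 6 41 19
f 41 12 40
f 19 40 5
f 41 40 19
f 12 42 39
f 42 11 35
f 39 35 3
f 42 35 39
f 11 37 36
f 37 8 24
f 36 24 7
f 37 24 36
f 8 23 28
f 23 2 25
f 28 25 9
f 23 25 28
f 4 30 16
f 30 10 31
f 16 31 5
f 30 31 16
f 4 16 14
f 16 5 15
f 14 15 3
f 16 15 14
f 4 14 21
f 14 3 20
f 21 20 7
f 14 20 21
f 4 21 26
f 21 7 27
f 26 27 9
f 21 27 26
f 4 26 30
f 26 9 33
f 30 33 10
f 26 33 30
f 5 31 19
f 31 10 32
f 19 32 6
f 31 32 19
f 3 15 39
f 15 5 40
f 39 40 12
f 15 40 39
f 7 20 36
f 20 3 35
f 36 35 11
f 20 35 36
f 9 27 28
f 27 7 24
f 28 24 8
f 27 24 28
f 10 33 29
f 33 9 25
f 29 25 2
f 33 25 29
f 44 46 43
f 47 44 43
f 43 46 45
f 45 47 43
f 44 50 46
f 48 44 47
f 48 50 44
f 46 50 45
f 49 47 45
f 45 50 49
f 49 48 47
f 50 48 49



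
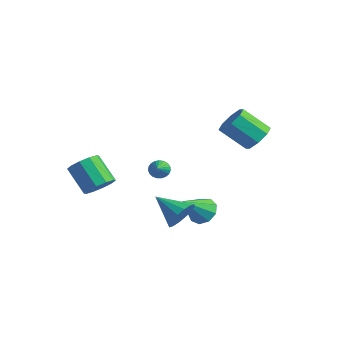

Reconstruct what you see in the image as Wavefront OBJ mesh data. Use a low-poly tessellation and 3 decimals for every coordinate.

v -2.304 -2.948 -2.387
v -1.642 -3.045 -1.697
v -3.015 -3.069 -0.384
v -3.676 -2.972 -1.073
v -1.734 -2.465 -1.783
v -3.107 -2.489 -0.469
v -2.044 -2.07 -2.099
v -3.417 -2.094 -0.786
v -2.452 -2.01 -2.525
v -3.825 -2.034 -1.212
v -2.804 -2.308 -2.898
v -4.177 -2.332 -1.585
v -2.965 -2.851 -3.076
v -4.338 -2.875 -1.763
v -2.873 -3.431 -2.991
v -4.246 -3.455 -1.677
v -2.563 -3.826 -2.674
v -3.936 -3.85 -1.361
v -2.155 -3.886 -2.248
v -3.528 -3.91 -0.935
v -1.803 -3.588 -1.875
v -3.176 -3.612 -0.562
v 0.98 1.458 -4.523
v 1.802 1.174 -4.823
v 0.96 0.002 -3.197
v 1.875 1.594 -4.361
v 1.529 1.951 -3.974
v 0.927 2.077 -3.845
v 0.349 1.914 -4.033
v 0.066 1.537 -4.45
v 0.211 1.123 -4.902
v 0.716 0.867 -5.177
v 1.344 0.886 -5.145
v 3.492 -2.241 -2.248
v 3.945 -2.929 -1.717
v 1.888 -2.639 -1.392
v 3.986 -2.504 -1.443
v 3.894 -2.009 -1.385
v 3.695 -1.576 -1.558
v 3.441 -1.321 -1.916
v 3.2 -1.313 -2.362
v 3.038 -1.553 -2.778
v 2.997 -1.979 -3.052
v 3.089 -2.474 -3.11
v 3.288 -2.907 -2.938
v 3.542 -3.162 -2.58
v 3.783 -3.17 -2.133
v 2.337 4.161 0.696
v 2.673 4.735 1.415
v 1.499 3.834 2.684
v 1.163 3.259 1.964
v 2.075 5.028 1.069
v 0.901 4.127 2.338
v 1.631 4.812 0.505
v 0.456 3.911 1.773
v 1.6 4.215 0.052
v 0.426 3.314 1.321
v 2.001 3.586 -0.024
v 0.827 2.685 1.245
v 2.599 3.293 0.322
v 1.425 2.392 1.591
v 3.044 3.509 0.887
v 1.869 2.608 2.155
v 3.074 4.106 1.339
v 1.9 3.205 2.608
v -2.378 1.267 -2.641
v -1.925 1.687 -2.689
v -1.242 0.153 -1.659
v -2.043 1.76 -2.471
v -2.218 1.747 -2.283
v -2.421 1.651 -2.156
v -2.617 1.488 -2.114
v -2.772 1.288 -2.162
v -2.858 1.084 -2.294
v -2.862 0.911 -2.485
v -2.782 0.8 -2.704
v -2.632 0.77 -2.911
v -2.438 0.825 -3.072
v -2.234 0.957 -3.159
v -2.055 1.143 -3.156
v -1.932 1.35 -3.063
v -1.886 1.542 -2.898
f 2 1 5
f 2 5 3
f 3 5 6
f 3 6 4
f 5 1 7
f 5 7 6
f 6 7 8
f 6 8 4
f 7 1 9
f 7 9 8
f 8 9 10
f 8 10 4
f 9 1 11
f 9 11 10
f 10 11 12
f 10 12 4
f 11 1 13
f 11 13 12
f 12 13 14
f 12 14 4
f 13 1 15
f 13 15 14
f 14 15 16
f 14 16 4
f 15 1 17
f 15 17 16
f 16 17 18
f 16 18 4
f 17 1 19
f 17 19 18
f 18 19 20
f 18 20 4
f 19 1 21
f 19 21 20
f 20 21 22
f 20 22 4
f 21 1 2
f 21 2 22
f 22 2 3
f 22 3 4
f 24 23 26
f 24 26 25
f 26 23 27
f 26 27 25
f 27 23 28
f 27 28 25
f 28 23 29
f 28 29 25
f 29 23 30
f 29 30 25
f 30 23 31
f 30 31 25
f 31 23 32
f 31 32 25
f 32 23 33
f 32 33 25
f 33 23 24
f 33 24 25
f 35 34 37
f 35 37 36
f 37 34 38
f 37 38 36
f 38 34 39
f 38 39 36
f 39 34 40
f 39 40 36
f 40 34 41
f 40 41 36
f 41 34 42
f 41 42 36
f 42 34 43
f 42 43 36
f 43 34 44
f 43 44 36
f 44 34 45
f 44 45 36
f 45 34 46
f 45 46 36
f 46 34 47
f 46 47 36
f 47 34 35
f 47 35 36
f 49 48 52
f 49 52 50
f 50 52 53
f 50 53 51
f 52 48 54
f 52 54 53
f 53 54 55
f 53 55 51
f 54 48 56
f 54 56 55
f 55 56 57
f 55 57 51
f 56 48 58
f 56 58 57
f 57 58 59
f 57 59 51
f 58 48 60
f 58 60 59
f 59 60 61
f 59 61 51
f 60 48 62
f 60 62 61
f 61 62 63
f 61 63 51
f 62 48 64
f 62 64 63
f 63 64 65
f 63 65 51
f 64 48 49
f 64 49 65
f 65 49 50
f 65 50 51
f 67 66 69
f 67 69 68
f 69 66 70
f 69 70 68
f 70 66 71
f 70 71 68
f 71 66 72
f 71 72 68
f 72 66 73
f 72 73 68
f 73 66 74
f 73 74 68
f 74 66 75
f 74 75 68
f 75 66 76
f 75 76 68
f 76 66 77
f 76 77 68
f 77 66 78
f 77 78 68
f 78 66 79
f 78 79 68
f 79 66 80
f 79 80 68
f 80 66 81
f 80 81 68
f 81 66 82
f 81 82 68
f 82 66 67
f 82 67 68



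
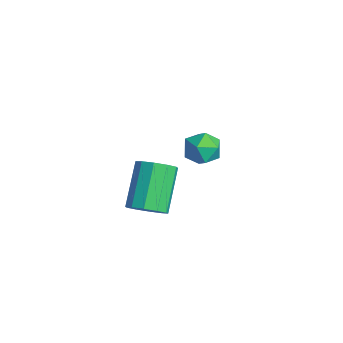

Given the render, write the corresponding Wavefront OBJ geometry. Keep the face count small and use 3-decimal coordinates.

v -1.817 3.673 -2.633
v -1.387 3.491 -3.146
v -2.013 2.589 -2.414
v -1.583 2.407 -2.927
v -1.331 2.701 -2.35
v -1.21 3.37 -2.486
v -2.19 2.71 -3.074
v -2.069 3.379 -3.21
v -1.617 2.896 -3.419
v -1.086 2.89 -2.971
v -2.314 3.19 -2.589
v -1.783 3.184 -2.141
v 2.158 -0.297 -1.603
v 2.671 -0.177 -1.257
v 1.754 0.497 -0.132
v 1.242 0.377 -0.477
v 2.609 0.129 -1.49
v 1.692 0.802 -0.365
v 2.375 0.272 -1.766
v 1.458 0.945 -0.641
v 2.058 0.197 -1.98
v 1.141 0.871 -0.855
v 1.779 -0.066 -2.05
v 0.863 0.608 -0.924
v 1.646 -0.417 -1.948
v 0.729 0.257 -0.823
v 1.708 -0.722 -1.715
v 0.791 -0.049 -0.59
v 1.942 -0.865 -1.439
v 1.025 -0.192 -0.314
v 2.259 -0.791 -1.225
v 1.342 -0.117 -0.1
v 2.537 -0.528 -1.156
v 1.621 0.146 -0.03
f 1 12 6
f 1 6 2
f 1 2 8
f 1 8 11
f 1 11 12
f 2 6 10
f 6 12 5
f 12 11 3
f 11 8 7
f 8 2 9
f 4 10 5
f 4 5 3
f 4 3 7
f 4 7 9
f 4 9 10
f 5 10 6
f 3 5 12
f 7 3 11
f 9 7 8
f 10 9 2
f 14 13 17
f 14 17 15
f 15 17 18
f 15 18 16
f 17 13 19
f 17 19 18
f 18 19 20
f 18 20 16
f 19 13 21
f 19 21 20
f 20 21 22
f 20 22 16
f 21 13 23
f 21 23 22
f 22 23 24
f 22 24 16
f 23 13 25
f 23 25 24
f 24 25 26
f 24 26 16
f 25 13 27
f 25 27 26
f 26 27 28
f 26 28 16
f 27 13 29
f 27 29 28
f 28 29 30
f 28 30 16
f 29 13 31
f 29 31 30
f 30 31 32
f 30 32 16
f 31 13 33
f 31 33 32
f 32 33 34
f 32 34 16
f 33 13 14
f 33 14 34
f 34 14 15
f 34 15 16



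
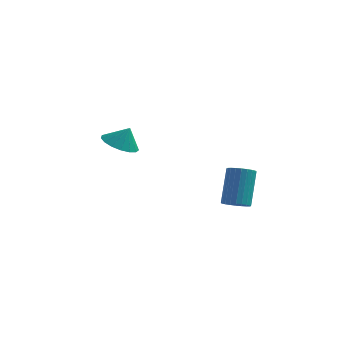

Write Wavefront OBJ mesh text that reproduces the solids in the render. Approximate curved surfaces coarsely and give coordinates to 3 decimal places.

v -2.713 2.537 -1.427
v -1.851 2.317 -1.788
v -2.267 2.683 -0.453
v -1.88 2.772 -1.843
v -2.1 3.174 -1.802
v -2.46 3.429 -1.676
v -2.879 3.48 -1.492
v -3.259 3.315 -1.293
v -3.514 2.972 -1.125
v -3.585 2.529 -1.026
v -3.457 2.088 -1.019
v -3.158 1.75 -1.105
v -2.757 1.592 -1.265
v -2.346 1.65 -1.461
v -2.019 1.912 -1.65
v 3.304 1.07 -3.82
v 3.714 0.622 -3.537
v 3.645 1.641 -1.818
v 3.236 2.09 -2.1
v 3.885 0.794 -3.633
v 3.817 1.814 -1.913
v 3.968 1.009 -3.757
v 3.9 2.028 -2.037
v 3.95 1.233 -3.89
v 3.882 2.252 -2.171
v 3.834 1.432 -4.013
v 3.766 2.451 -2.294
v 3.637 1.576 -4.106
v 3.568 2.596 -2.387
v 3.389 1.643 -4.156
v 3.321 2.663 -2.437
v 3.128 1.623 -4.155
v 3.06 2.643 -2.435
v 2.895 1.519 -4.102
v 2.826 2.538 -2.383
v 2.723 1.346 -4.007
v 2.655 2.366 -2.287
v 2.64 1.132 -3.883
v 2.572 2.151 -2.163
v 2.658 0.908 -3.749
v 2.59 1.927 -2.03
v 2.774 0.709 -3.626
v 2.706 1.728 -1.907
v 2.972 0.564 -3.533
v 2.903 1.584 -1.814
v 3.219 0.497 -3.483
v 3.151 1.517 -1.764
v 3.48 0.517 -3.485
v 3.412 1.537 -1.765
f 2 1 4
f 2 4 3
f 4 1 5
f 4 5 3
f 5 1 6
f 5 6 3
f 6 1 7
f 6 7 3
f 7 1 8
f 7 8 3
f 8 1 9
f 8 9 3
f 9 1 10
f 9 10 3
f 10 1 11
f 10 11 3
f 11 1 12
f 11 12 3
f 12 1 13
f 12 13 3
f 13 1 14
f 13 14 3
f 14 1 15
f 14 15 3
f 15 1 2
f 15 2 3
f 17 16 20
f 17 20 18
f 18 20 21
f 18 21 19
f 20 16 22
f 20 22 21
f 21 22 23
f 21 23 19
f 22 16 24
f 22 24 23
f 23 24 25
f 23 25 19
f 24 16 26
f 24 26 25
f 25 26 27
f 25 27 19
f 26 16 28
f 26 28 27
f 27 28 29
f 27 29 19
f 28 16 30
f 28 30 29
f 29 30 31
f 29 31 19
f 30 16 32
f 30 32 31
f 31 32 33
f 31 33 19
f 32 16 34
f 32 34 33
f 33 34 35
f 33 35 19
f 34 16 36
f 34 36 35
f 35 36 37
f 35 37 19
f 36 16 38
f 36 38 37
f 37 38 39
f 37 39 19
f 38 16 40
f 38 40 39
f 39 40 41
f 39 41 19
f 40 16 42
f 40 42 41
f 41 42 43
f 41 43 19
f 42 16 44
f 42 44 43
f 43 44 45
f 43 45 19
f 44 16 46
f 44 46 45
f 45 46 47
f 45 47 19
f 46 16 48
f 46 48 47
f 47 48 49
f 47 49 19
f 48 16 17
f 48 17 49
f 49 17 18
f 49 18 19



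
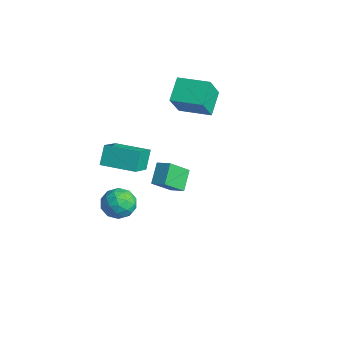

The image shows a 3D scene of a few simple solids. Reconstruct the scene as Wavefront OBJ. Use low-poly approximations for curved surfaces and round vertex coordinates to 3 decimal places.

v -5.275 2.488 3.406
v -4.7 1.594 5.004
v -3.834 3.671 3.548
v -3.258 2.776 5.147
v -4.382 1.504 2.533
v -3.806 0.609 4.132
v -2.94 2.686 2.676
v -2.365 1.792 4.274
v -3.913 -2.188 -2.208
v -3.235 -1.87 -2.931
v -3.365 -3.77 -2.389
v -2.687 -3.452 -3.112
v -2.553 -3.178 -2.117
v -2.892 -2.2 -2.005
v -3.708 -3.44 -3.315
v -4.047 -2.462 -3.203
v -3.108 -2.644 -3.615
v -2.395 -2.482 -2.875
v -4.205 -3.158 -2.445
v -3.492 -2.996 -1.705
v -3.622 -1.89 -2.554
v -2.978 -3.75 -2.766
v -2.899 -3.589 -2.182
v -2.501 -3.402 -2.607
v -3.421 -2.084 -2.009
v -3.022 -1.897 -2.434
v -2.621 -2.666 -1.956
v -3.578 -3.743 -2.886
v -3.179 -3.556 -3.311
v -4.099 -2.238 -2.713
v -3.701 -2.051 -3.138
v -3.979 -2.974 -3.364
v -3.149 -2.158 -3.381
v -2.827 -3.088 -3.487
v -3.427 -3.081 -3.606
v -3.626 -2.507 -3.541
v -2.73 -2.063 -2.946
v -2.408 -2.993 -3.052
v -2.329 -2.831 -2.467
v -2.528 -2.257 -2.401
v -2.655 -2.518 -3.348
v -4.192 -2.647 -2.268
v -3.87 -3.577 -2.374
v -4.072 -3.383 -2.919
v -4.271 -2.809 -2.853
v -3.773 -2.552 -1.833
v -3.451 -3.482 -1.939
v -2.974 -3.133 -1.779
v -3.173 -2.559 -1.714
v -3.945 -3.122 -1.972
v -2.267 -4.406 2.054
v -2.73 -3.873 3.085
v -3.2 -3.271 1.049
v -3.663 -2.739 2.08
v -0.757 -3.141 2.08
v -1.22 -2.609 3.111
v -1.69 -2.007 1.075
v -2.153 -1.474 2.106
v 1.667 -2.464 2.149
v 1.678 -3.58 3.181
v 0.959 -1.736 2.944
v 0.969 -2.852 3.976
v 2.411 -2.128 2.504
v 2.421 -3.244 3.536
v 1.702 -1.4 3.299
v 1.713 -2.516 4.331
f 2 4 1
f 5 2 1
f 1 4 3
f 3 5 1
f 2 8 4
f 6 2 5
f 6 8 2
f 4 8 3
f 7 5 3
f 3 8 7
f 7 6 5
f 8 6 7
f 9 46 25
f 46 20 49
f 25 49 14
f 46 49 25
f 9 25 21
f 25 14 26
f 21 26 10
f 25 26 21
f 9 21 30
f 21 10 31
f 30 31 16
f 21 31 30
f 9 30 42
f 30 16 45
f 42 45 19
f 30 45 42
f 9 42 46
f 42 19 50
f 46 50 20
f 42 50 46
f 10 26 37
f 26 14 40
f 37 40 18
f 26 40 37
f 14 49 27
f 49 20 48
f 27 48 13
f 49 48 27
f 20 50 47
f 50 19 43
f 47 43 11
f 50 43 47
f 19 45 44
f 45 16 32
f 44 32 15
f 45 32 44
f 16 31 36
f 31 10 33
f 36 33 17
f 31 33 36
f 12 38 24
f 38 18 39
f 24 39 13
f 38 39 24
f 12 24 22
f 24 13 23
f 22 23 11
f 24 23 22
f 12 22 29
f 22 11 28
f 29 28 15
f 22 28 29
f 12 29 34
f 29 15 35
f 34 35 17
f 29 35 34
f 12 34 38
f 34 17 41
f 38 41 18
f 34 41 38
f 13 39 27
f 39 18 40
f 27 40 14
f 39 40 27
f 11 23 47
f 23 13 48
f 47 48 20
f 23 48 47
f 15 28 44
f 28 11 43
f 44 43 19
f 28 43 44
f 17 35 36
f 35 15 32
f 36 32 16
f 35 32 36
f 18 41 37
f 41 17 33
f 37 33 10
f 41 33 37
f 52 54 51
f 55 52 51
f 51 54 53
f 53 55 51
f 52 58 54
f 56 52 55
f 56 58 52
f 54 58 53
f 57 55 53
f 53 58 57
f 57 56 55
f 58 56 57
f 60 62 59
f 63 60 59
f 59 62 61
f 61 63 59
f 60 66 62
f 64 60 63
f 64 66 60
f 62 66 61
f 65 63 61
f 61 66 65
f 65 64 63
f 66 64 65



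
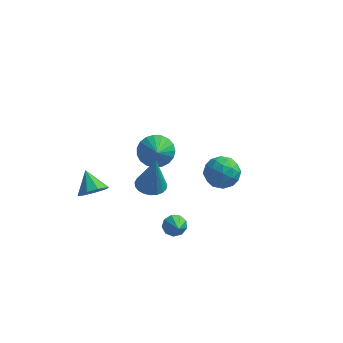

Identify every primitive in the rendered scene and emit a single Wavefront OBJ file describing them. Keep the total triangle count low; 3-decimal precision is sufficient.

v 3.211 -2.005 4.254
v 3.783 -2.75 3.947
v 2.037 -2.51 3.293
v 2.609 -3.255 2.986
v 2.264 -3.247 3.912
v 2.989 -2.934 4.506
v 2.831 -2.326 2.734
v 3.556 -2.013 3.328
v 3.548 -2.948 3.007
v 3.198 -3.517 3.736
v 2.622 -1.743 3.504
v 2.272 -2.312 4.233
v 3.6 -2.333 4.185
v 2.22 -2.927 3.055
v 2.017 -2.922 3.6
v 2.353 -3.36 3.419
v 3.134 -2.441 4.513
v 3.47 -2.879 4.333
v 2.577 -3.171 4.312
v 2.35 -2.381 2.907
v 2.686 -2.819 2.727
v 3.467 -1.9 3.821
v 3.803 -2.338 3.64
v 3.243 -2.089 2.928
v 3.798 -2.887 3.452
v 3.108 -3.185 2.887
v 3.238 -2.638 2.739
v 3.665 -2.455 3.088
v 3.592 -3.222 3.88
v 2.902 -3.519 3.315
v 2.699 -3.514 3.86
v 3.126 -3.33 4.209
v 3.454 -3.339 3.328
v 2.918 -1.741 3.925
v 2.228 -2.038 3.36
v 2.694 -1.93 3.031
v 3.121 -1.746 3.38
v 2.712 -2.075 4.353
v 2.022 -2.373 3.788
v 2.155 -2.805 4.152
v 2.582 -2.622 4.501
v 2.366 -1.921 3.912
v -2.329 4.033 -2.088
v -1.497 4.599 -1.79
v -1.991 3.147 -1.352
v -1.799 4.723 -1.501
v -2.193 4.728 -1.313
v -2.611 4.613 -1.26
v -2.98 4.398 -1.349
v -3.237 4.119 -1.567
v -3.336 3.826 -1.874
v -3.262 3.568 -2.219
v -3.026 3.391 -2.541
v -2.669 3.324 -2.784
v -2.254 3.381 -2.907
v -1.852 3.55 -2.889
v -1.533 3.802 -2.732
v -1.351 4.095 -2.464
v -1.338 4.376 -2.13
v -3.535 -3.276 1.008
v -3.16 -3.637 1.667
v -4.185 -2.444 1.832
v -2.842 -3.198 1.476
v -2.848 -2.796 1.065
v -3.175 -2.618 0.628
v -3.671 -2.749 0.368
v -4.103 -3.126 0.408
v -4.269 -3.573 0.728
v -4.091 -3.881 1.179
v -3.653 -3.906 1.55
v -0.915 -1.943 0.98
v -0.183 -2.32 0.874
v -0.625 -1.977 3.1
v -0.094 -1.987 0.867
v -0.146 -1.646 0.88
v -0.332 -1.357 0.91
v -0.618 -1.169 0.952
v -0.956 -1.114 0.999
v -1.286 -1.203 1.042
v -1.552 -1.42 1.075
v -1.709 -1.728 1.092
v -1.727 -2.072 1.089
v -1.606 -2.395 1.067
v -1.365 -2.639 1.03
v -1.046 -2.763 0.985
v -0.704 -2.745 0.938
v -0.399 -2.588 0.899
v 0.076 -1.038 -3.133
v 0.513 -1.213 -3.609
v 0.544 -2.002 -2.347
v 0.699 -0.898 -3.334
v 0.594 -0.648 -2.964
v 0.245 -0.581 -2.674
v -0.182 -0.727 -2.599
v -0.489 -1.019 -2.774
v -0.532 -1.32 -3.117
v -0.29 -1.488 -3.468
v 0.122 -1.446 -3.662
f 1 38 17
f 38 12 41
f 17 41 6
f 38 41 17
f 1 17 13
f 17 6 18
f 13 18 2
f 17 18 13
f 1 13 22
f 13 2 23
f 22 23 8
f 13 23 22
f 1 22 34
f 22 8 37
f 34 37 11
f 22 37 34
f 1 34 38
f 34 11 42
f 38 42 12
f 34 42 38
f 2 18 29
f 18 6 32
f 29 32 10
f 18 32 29
f 6 41 19
f 41 12 40
f 19 40 5
f 41 40 19
f 12 42 39
f 42 11 35
f 39 35 3
f 42 35 39
f 11 37 36
f 37 8 24
f 36 24 7
f 37 24 36
f 8 23 28
f 23 2 25
f 28 25 9
f 23 25 28
f 4 30 16
f 30 10 31
f 16 31 5
f 30 31 16
f 4 16 14
f 16 5 15
f 14 15 3
f 16 15 14
f 4 14 21
f 14 3 20
f 21 20 7
f 14 20 21
f 4 21 26
f 21 7 27
f 26 27 9
f 21 27 26
f 4 26 30
f 26 9 33
f 30 33 10
f 26 33 30
f 5 31 19
f 31 10 32
f 19 32 6
f 31 32 19
f 3 15 39
f 15 5 40
f 39 40 12
f 15 40 39
f 7 20 36
f 20 3 35
f 36 35 11
f 20 35 36
f 9 27 28
f 27 7 24
f 28 24 8
f 27 24 28
f 10 33 29
f 33 9 25
f 29 25 2
f 33 25 29
f 44 43 46
f 44 46 45
f 46 43 47
f 46 47 45
f 47 43 48
f 47 48 45
f 48 43 49
f 48 49 45
f 49 43 50
f 49 50 45
f 50 43 51
f 50 51 45
f 51 43 52
f 51 52 45
f 52 43 53
f 52 53 45
f 53 43 54
f 53 54 45
f 54 43 55
f 54 55 45
f 55 43 56
f 55 56 45
f 56 43 57
f 56 57 45
f 57 43 58
f 57 58 45
f 58 43 59
f 58 59 45
f 59 43 44
f 59 44 45
f 61 60 63
f 61 63 62
f 63 60 64
f 63 64 62
f 64 60 65
f 64 65 62
f 65 60 66
f 65 66 62
f 66 60 67
f 66 67 62
f 67 60 68
f 67 68 62
f 68 60 69
f 68 69 62
f 69 60 70
f 69 70 62
f 70 60 61
f 70 61 62
f 72 71 74
f 72 74 73
f 74 71 75
f 74 75 73
f 75 71 76
f 75 76 73
f 76 71 77
f 76 77 73
f 77 71 78
f 77 78 73
f 78 71 79
f 78 79 73
f 79 71 80
f 79 80 73
f 80 71 81
f 80 81 73
f 81 71 82
f 81 82 73
f 82 71 83
f 82 83 73
f 83 71 84
f 83 84 73
f 84 71 85
f 84 85 73
f 85 71 86
f 85 86 73
f 86 71 87
f 86 87 73
f 87 71 72
f 87 72 73
f 89 88 91
f 89 91 90
f 91 88 92
f 91 92 90
f 92 88 93
f 92 93 90
f 93 88 94
f 93 94 90
f 94 88 95
f 94 95 90
f 95 88 96
f 95 96 90
f 96 88 97
f 96 97 90
f 97 88 98
f 97 98 90
f 98 88 89
f 98 89 90



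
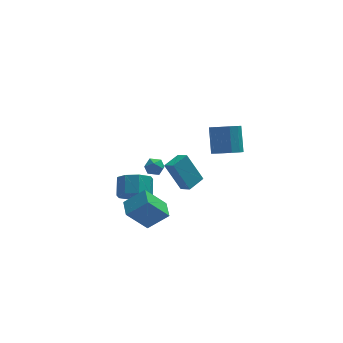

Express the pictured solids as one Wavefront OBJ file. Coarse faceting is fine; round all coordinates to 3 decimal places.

v 2.915 -1.635 3.251
v 3.472 -2.184 3.632
v 3.523 -1.173 5.011
v 2.965 -0.625 4.629
v 3.745 -1.86 3.385
v 3.795 -0.849 4.763
v 3.753 -1.465 3.095
v 3.804 -0.454 4.473
v 3.496 -1.124 2.854
v 3.547 -0.113 4.233
v 3.054 -0.945 2.74
v 3.105 0.065 4.118
v 2.568 -0.986 2.787
v 2.618 0.025 4.166
v 2.192 -1.233 2.982
v 2.242 -0.222 4.36
v 2.045 -1.607 3.262
v 2.096 -0.597 4.641
v 2.175 -1.991 3.539
v 2.225 -0.98 4.917
v 2.539 -2.262 3.724
v 2.59 -1.251 5.102
v 3.023 -2.333 3.759
v 3.073 -1.323 5.137
v 1.55 2.283 -2.676
v 0.684 2.788 -0.911
v 1.132 2.88 -3.052
v 0.266 3.385 -1.287
v 2.454 3.055 -2.453
v 1.588 3.56 -0.688
v 2.036 3.652 -2.829
v 1.17 4.157 -1.064
v -1.523 2.762 -3.281
v -0.905 3.229 -3.99
v -0.74 4.226 -3.188
v -1.357 3.758 -2.479
v -1.679 3.428 -4.077
v -1.513 4.425 -3.275
v -2.361 3.236 -3.698
v -2.196 4.233 -2.896
v -2.552 2.767 -3.075
v -2.387 3.764 -2.273
v -2.14 2.294 -2.572
v -1.975 3.291 -1.77
v -1.367 2.095 -2.485
v -1.201 3.092 -1.683
v -0.684 2.287 -2.864
v -0.519 3.284 -2.062
v -0.493 2.756 -3.487
v -0.328 3.753 -2.685
v -0.805 3.869 -1.62
v -0.432 4.309 -1.294
v 0.012 3.671 -2.286
v 0.385 4.111 -1.96
v 0.214 3.54 -1.669
v -0.29 3.663 -1.258
v -0.13 4.317 -2.322
v -0.634 4.44 -1.911
v -0.015 4.586 -1.728
v 0.198 4.105 -1.324
v -0.618 3.875 -2.256
v -0.405 3.394 -1.852
v -2.741 -2.889 -0.175
v -1.578 -3.002 0.797
v -2.727 -1.745 -0.058
v -1.565 -1.858 0.914
v -1.575 -2.762 -1.554
v -0.413 -2.875 -0.582
v -1.562 -1.618 -1.437
v -0.399 -1.731 -0.465
f 2 1 5
f 2 5 3
f 3 5 6
f 3 6 4
f 5 1 7
f 5 7 6
f 6 7 8
f 6 8 4
f 7 1 9
f 7 9 8
f 8 9 10
f 8 10 4
f 9 1 11
f 9 11 10
f 10 11 12
f 10 12 4
f 11 1 13
f 11 13 12
f 12 13 14
f 12 14 4
f 13 1 15
f 13 15 14
f 14 15 16
f 14 16 4
f 15 1 17
f 15 17 16
f 16 17 18
f 16 18 4
f 17 1 19
f 17 19 18
f 18 19 20
f 18 20 4
f 19 1 21
f 19 21 20
f 20 21 22
f 20 22 4
f 21 1 23
f 21 23 22
f 22 23 24
f 22 24 4
f 23 1 2
f 23 2 24
f 24 2 3
f 24 3 4
f 26 28 25
f 29 26 25
f 25 28 27
f 27 29 25
f 26 32 28
f 30 26 29
f 30 32 26
f 28 32 27
f 31 29 27
f 27 32 31
f 31 30 29
f 32 30 31
f 34 33 37
f 34 37 35
f 35 37 38
f 35 38 36
f 37 33 39
f 37 39 38
f 38 39 40
f 38 40 36
f 39 33 41
f 39 41 40
f 40 41 42
f 40 42 36
f 41 33 43
f 41 43 42
f 42 43 44
f 42 44 36
f 43 33 45
f 43 45 44
f 44 45 46
f 44 46 36
f 45 33 47
f 45 47 46
f 46 47 48
f 46 48 36
f 47 33 49
f 47 49 48
f 48 49 50
f 48 50 36
f 49 33 34
f 49 34 50
f 50 34 35
f 50 35 36
f 51 62 56
f 51 56 52
f 51 52 58
f 51 58 61
f 51 61 62
f 52 56 60
f 56 62 55
f 62 61 53
f 61 58 57
f 58 52 59
f 54 60 55
f 54 55 53
f 54 53 57
f 54 57 59
f 54 59 60
f 55 60 56
f 53 55 62
f 57 53 61
f 59 57 58
f 60 59 52
f 64 66 63
f 67 64 63
f 63 66 65
f 65 67 63
f 64 70 66
f 68 64 67
f 68 70 64
f 66 70 65
f 69 67 65
f 65 70 69
f 69 68 67
f 70 68 69



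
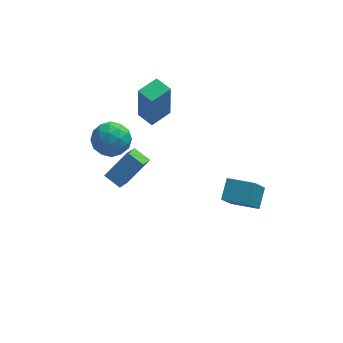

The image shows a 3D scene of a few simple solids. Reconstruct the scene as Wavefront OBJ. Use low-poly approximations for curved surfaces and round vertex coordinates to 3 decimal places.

v 1.609 -4.24 -1.093
v 1.915 -3.433 -0.495
v 0.485 -3.676 -1.276
v 0.792 -2.87 -0.678
v 2.088 -3.63 -2.162
v 2.395 -2.824 -1.564
v 0.965 -3.067 -2.345
v 1.271 -2.26 -1.747
v -4.275 1.634 -1.27
v -3.422 1.888 -1.592
v -4.318 0.492 -2.288
v -3.465 0.746 -2.61
v -3.552 0.371 -1.746
v -3.525 1.077 -1.116
v -4.215 1.303 -2.764
v -4.188 2.009 -2.134
v -3.385 1.684 -2.515
v -2.975 1.108 -1.886
v -4.765 1.272 -1.994
v -4.355 0.696 -1.365
v -3.844 1.861 -1.341
v -3.896 0.519 -2.539
v -3.947 0.298 -2.031
v -3.445 0.447 -2.22
v -3.905 1.384 -1.062
v -3.404 1.534 -1.251
v -3.481 0.642 -1.342
v -4.336 0.846 -2.629
v -3.835 0.996 -2.818
v -4.295 1.933 -1.66
v -3.793 2.082 -1.849
v -4.259 1.738 -2.538
v -3.321 1.891 -2.073
v -3.347 1.22 -2.672
v -3.787 1.547 -2.762
v -3.772 1.962 -2.392
v -3.081 1.552 -1.703
v -3.106 0.881 -2.302
v -3.157 0.66 -1.794
v -3.142 1.075 -1.424
v -3.059 1.432 -2.246
v -4.634 1.499 -1.578
v -4.659 0.828 -2.177
v -4.598 1.305 -2.456
v -4.583 1.72 -2.086
v -4.393 1.16 -1.208
v -4.419 0.489 -1.807
v -3.968 0.418 -1.488
v -3.953 0.833 -1.118
v -4.681 0.948 -1.634
v -4.235 0.308 -3.678
v -3.189 0.901 -2.684
v -3.861 1.69 -4.896
v -2.815 2.283 -3.902
v -3.585 -0.203 -4.058
v -2.539 0.39 -3.064
v -3.211 1.179 -5.276
v -2.165 1.772 -4.282
v -2.648 1.853 -0.918
v -2.654 1.473 1.208
v -1.803 2.546 -0.792
v -1.809 2.165 1.334
v -2.091 1.195 -1.034
v -2.097 0.814 1.092
v -1.246 1.887 -0.908
v -1.252 1.507 1.218
f 2 4 1
f 5 2 1
f 1 4 3
f 3 5 1
f 2 8 4
f 6 2 5
f 6 8 2
f 4 8 3
f 7 5 3
f 3 8 7
f 7 6 5
f 8 6 7
f 9 46 25
f 46 20 49
f 25 49 14
f 46 49 25
f 9 25 21
f 25 14 26
f 21 26 10
f 25 26 21
f 9 21 30
f 21 10 31
f 30 31 16
f 21 31 30
f 9 30 42
f 30 16 45
f 42 45 19
f 30 45 42
f 9 42 46
f 42 19 50
f 46 50 20
f 42 50 46
f 10 26 37
f 26 14 40
f 37 40 18
f 26 40 37
f 14 49 27
f 49 20 48
f 27 48 13
f 49 48 27
f 20 50 47
f 50 19 43
f 47 43 11
f 50 43 47
f 19 45 44
f 45 16 32
f 44 32 15
f 45 32 44
f 16 31 36
f 31 10 33
f 36 33 17
f 31 33 36
f 12 38 24
f 38 18 39
f 24 39 13
f 38 39 24
f 12 24 22
f 24 13 23
f 22 23 11
f 24 23 22
f 12 22 29
f 22 11 28
f 29 28 15
f 22 28 29
f 12 29 34
f 29 15 35
f 34 35 17
f 29 35 34
f 12 34 38
f 34 17 41
f 38 41 18
f 34 41 38
f 13 39 27
f 39 18 40
f 27 40 14
f 39 40 27
f 11 23 47
f 23 13 48
f 47 48 20
f 23 48 47
f 15 28 44
f 28 11 43
f 44 43 19
f 28 43 44
f 17 35 36
f 35 15 32
f 36 32 16
f 35 32 36
f 18 41 37
f 41 17 33
f 37 33 10
f 41 33 37
f 52 54 51
f 55 52 51
f 51 54 53
f 53 55 51
f 52 58 54
f 56 52 55
f 56 58 52
f 54 58 53
f 57 55 53
f 53 58 57
f 57 56 55
f 58 56 57
f 60 62 59
f 63 60 59
f 59 62 61
f 61 63 59
f 60 66 62
f 64 60 63
f 64 66 60
f 62 66 61
f 65 63 61
f 61 66 65
f 65 64 63
f 66 64 65



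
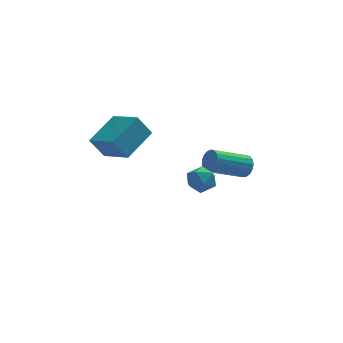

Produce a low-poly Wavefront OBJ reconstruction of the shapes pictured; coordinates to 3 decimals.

v 0.639 -3.355 -0.742
v 1.178 -3.468 -1.276
v -0.078 -4.212 -1.284
v 0.461 -4.325 -1.818
v 0.587 -4.545 -1.094
v 1.03 -4.015 -0.759
v 0.07 -3.665 -1.801
v 0.513 -3.135 -1.466
v 0.826 -3.659 -1.931
v 1.146 -4.203 -1.494
v -0.046 -3.477 -1.066
v 0.274 -4.021 -0.629
v 3.213 0.944 -3.681
v 3.528 0.79 -3.133
v 1.762 0.241 -2.272
v 1.447 0.396 -2.819
v 3.454 1.089 -3.095
v 1.688 0.541 -2.233
v 3.324 1.356 -3.19
v 1.558 0.807 -2.329
v 3.17 1.528 -3.398
v 1.404 0.98 -2.537
v 3.025 1.566 -3.671
v 1.259 1.018 -2.809
v 2.923 1.462 -3.946
v 1.157 0.914 -3.084
v 2.888 1.239 -4.16
v 1.122 0.691 -3.299
v 2.927 0.949 -4.264
v 1.161 0.401 -3.403
v 3.032 0.657 -4.235
v 1.266 0.109 -3.374
v 3.178 0.432 -4.079
v 1.412 -0.117 -3.218
v 3.332 0.323 -3.831
v 1.566 -0.225 -2.97
v 3.459 0.357 -3.549
v 1.693 -0.191 -2.688
v 3.53 0.525 -3.297
v 1.764 -0.023 -2.436
v -3.07 -0.346 -0.791
v -1.846 0.997 -0.03
v -4.089 0.942 -1.423
v -2.865 2.285 -0.662
v -2.395 -0.345 -1.878
v -1.171 0.998 -1.117
v -3.414 0.943 -2.51
v -2.19 2.286 -1.749
f 1 12 6
f 1 6 2
f 1 2 8
f 1 8 11
f 1 11 12
f 2 6 10
f 6 12 5
f 12 11 3
f 11 8 7
f 8 2 9
f 4 10 5
f 4 5 3
f 4 3 7
f 4 7 9
f 4 9 10
f 5 10 6
f 3 5 12
f 7 3 11
f 9 7 8
f 10 9 2
f 14 13 17
f 14 17 15
f 15 17 18
f 15 18 16
f 17 13 19
f 17 19 18
f 18 19 20
f 18 20 16
f 19 13 21
f 19 21 20
f 20 21 22
f 20 22 16
f 21 13 23
f 21 23 22
f 22 23 24
f 22 24 16
f 23 13 25
f 23 25 24
f 24 25 26
f 24 26 16
f 25 13 27
f 25 27 26
f 26 27 28
f 26 28 16
f 27 13 29
f 27 29 28
f 28 29 30
f 28 30 16
f 29 13 31
f 29 31 30
f 30 31 32
f 30 32 16
f 31 13 33
f 31 33 32
f 32 33 34
f 32 34 16
f 33 13 35
f 33 35 34
f 34 35 36
f 34 36 16
f 35 13 37
f 35 37 36
f 36 37 38
f 36 38 16
f 37 13 39
f 37 39 38
f 38 39 40
f 38 40 16
f 39 13 14
f 39 14 40
f 40 14 15
f 40 15 16
f 42 44 41
f 45 42 41
f 41 44 43
f 43 45 41
f 42 48 44
f 46 42 45
f 46 48 42
f 44 48 43
f 47 45 43
f 43 48 47
f 47 46 45
f 48 46 47



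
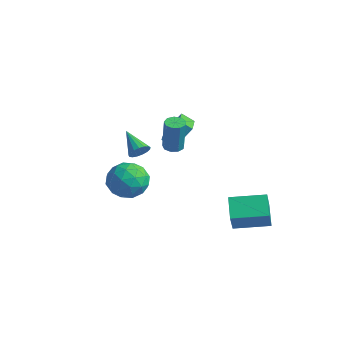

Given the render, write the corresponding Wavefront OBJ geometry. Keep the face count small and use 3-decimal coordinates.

v -4.368 1.184 -2.931
v -3.414 1.658 -2.359
v -3.446 -0.538 -3.041
v -2.492 -0.064 -2.469
v -3.531 -0.234 -1.874
v -4.101 0.831 -1.806
v -2.759 0.289 -3.594
v -3.329 1.354 -3.526
v -2.42 1.105 -2.769
v -2.897 0.782 -1.706
v -3.963 0.338 -3.694
v -4.44 0.015 -2.631
v -3.972 1.572 -2.635
v -2.888 -0.452 -2.765
v -3.499 -0.552 -2.415
v -2.938 -0.273 -2.079
v -4.375 1.086 -2.31
v -3.815 1.365 -1.974
v -3.884 0.253 -1.689
v -3.045 -0.245 -3.426
v -2.485 0.034 -3.09
v -3.922 1.393 -3.321
v -3.361 1.672 -2.985
v -2.976 0.867 -3.711
v -2.827 1.526 -2.54
v -2.285 0.513 -2.604
v -2.442 0.721 -3.266
v -2.777 1.347 -3.226
v -3.107 1.336 -1.915
v -2.565 0.323 -1.98
v -3.176 0.224 -1.63
v -3.511 0.849 -1.59
v -2.523 1.011 -2.156
v -4.295 0.797 -3.42
v -3.753 -0.216 -3.485
v -3.349 0.271 -3.81
v -3.684 0.896 -3.77
v -4.575 0.607 -2.796
v -4.033 -0.406 -2.86
v -4.083 -0.227 -2.174
v -4.418 0.399 -2.134
v -4.337 0.109 -3.244
v -3.09 3.652 -0.758
v -3.675 3.282 -0.3
v -2.726 4.528 0.417
v -3.311 4.158 0.874
v -1.709 2.242 -0.134
v -2.294 1.872 0.323
v -1.345 3.118 1.04
v -1.93 2.748 1.498
v 0.303 0.345 1.707
v 0.597 -0.102 1.633
v 0.872 -0.231 3.498
v 0.577 0.215 3.573
v 0.815 0.196 1.622
v 1.09 0.067 3.487
v 0.793 0.564 1.65
v 1.068 0.435 3.516
v 0.541 0.829 1.706
v 0.816 0.7 3.571
v 0.178 0.867 1.762
v 0.453 0.738 3.627
v -0.127 0.661 1.792
v 0.148 0.532 3.658
v -0.231 0.307 1.783
v 0.044 0.178 3.649
v -0.085 -0.03 1.739
v 0.19 -0.159 3.604
v 0.241 -0.191 1.679
v 0.516 -0.32 3.545
v 0.671 -2.143 2.534
v 0.972 -1.849 2.932
v -0.591 -1.897 3.306
v 0.898 -1.654 2.749
v 0.771 -1.572 2.516
v 0.622 -1.62 2.287
v 0.483 -1.788 2.115
v 0.388 -2.038 2.038
v 0.358 -2.311 2.075
v 0.399 -2.546 2.217
v 0.502 -2.688 2.432
v 0.645 -2.706 2.67
v 0.793 -2.595 2.876
v 0.913 -2.38 3.004
v 0.978 -2.111 3.025
v 1.984 2.828 -4.644
v 1.018 3.608 -3.914
v 3.301 4.248 -4.416
v 2.335 5.027 -3.686
v 2.445 2.193 -3.354
v 1.479 2.972 -2.624
v 3.762 3.612 -3.126
v 2.796 4.392 -2.396
f 1 38 17
f 38 12 41
f 17 41 6
f 38 41 17
f 1 17 13
f 17 6 18
f 13 18 2
f 17 18 13
f 1 13 22
f 13 2 23
f 22 23 8
f 13 23 22
f 1 22 34
f 22 8 37
f 34 37 11
f 22 37 34
f 1 34 38
f 34 11 42
f 38 42 12
f 34 42 38
f 2 18 29
f 18 6 32
f 29 32 10
f 18 32 29
f 6 41 19
f 41 12 40
f 19 40 5
f 41 40 19
f 12 42 39
f 42 11 35
f 39 35 3
f 42 35 39
f 11 37 36
f 37 8 24
f 36 24 7
f 37 24 36
f 8 23 28
f 23 2 25
f 28 25 9
f 23 25 28
f 4 30 16
f 30 10 31
f 16 31 5
f 30 31 16
f 4 16 14
f 16 5 15
f 14 15 3
f 16 15 14
f 4 14 21
f 14 3 20
f 21 20 7
f 14 20 21
f 4 21 26
f 21 7 27
f 26 27 9
f 21 27 26
f 4 26 30
f 26 9 33
f 30 33 10
f 26 33 30
f 5 31 19
f 31 10 32
f 19 32 6
f 31 32 19
f 3 15 39
f 15 5 40
f 39 40 12
f 15 40 39
f 7 20 36
f 20 3 35
f 36 35 11
f 20 35 36
f 9 27 28
f 27 7 24
f 28 24 8
f 27 24 28
f 10 33 29
f 33 9 25
f 29 25 2
f 33 25 29
f 44 46 43
f 47 44 43
f 43 46 45
f 45 47 43
f 44 50 46
f 48 44 47
f 48 50 44
f 46 50 45
f 49 47 45
f 45 50 49
f 49 48 47
f 50 48 49
f 52 51 55
f 52 55 53
f 53 55 56
f 53 56 54
f 55 51 57
f 55 57 56
f 56 57 58
f 56 58 54
f 57 51 59
f 57 59 58
f 58 59 60
f 58 60 54
f 59 51 61
f 59 61 60
f 60 61 62
f 60 62 54
f 61 51 63
f 61 63 62
f 62 63 64
f 62 64 54
f 63 51 65
f 63 65 64
f 64 65 66
f 64 66 54
f 65 51 67
f 65 67 66
f 66 67 68
f 66 68 54
f 67 51 69
f 67 69 68
f 68 69 70
f 68 70 54
f 69 51 52
f 69 52 70
f 70 52 53
f 70 53 54
f 72 71 74
f 72 74 73
f 74 71 75
f 74 75 73
f 75 71 76
f 75 76 73
f 76 71 77
f 76 77 73
f 77 71 78
f 77 78 73
f 78 71 79
f 78 79 73
f 79 71 80
f 79 80 73
f 80 71 81
f 80 81 73
f 81 71 82
f 81 82 73
f 82 71 83
f 82 83 73
f 83 71 84
f 83 84 73
f 84 71 85
f 84 85 73
f 85 71 72
f 85 72 73
f 87 89 86
f 90 87 86
f 86 89 88
f 88 90 86
f 87 93 89
f 91 87 90
f 91 93 87
f 89 93 88
f 92 90 88
f 88 93 92
f 92 91 90
f 93 91 92

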